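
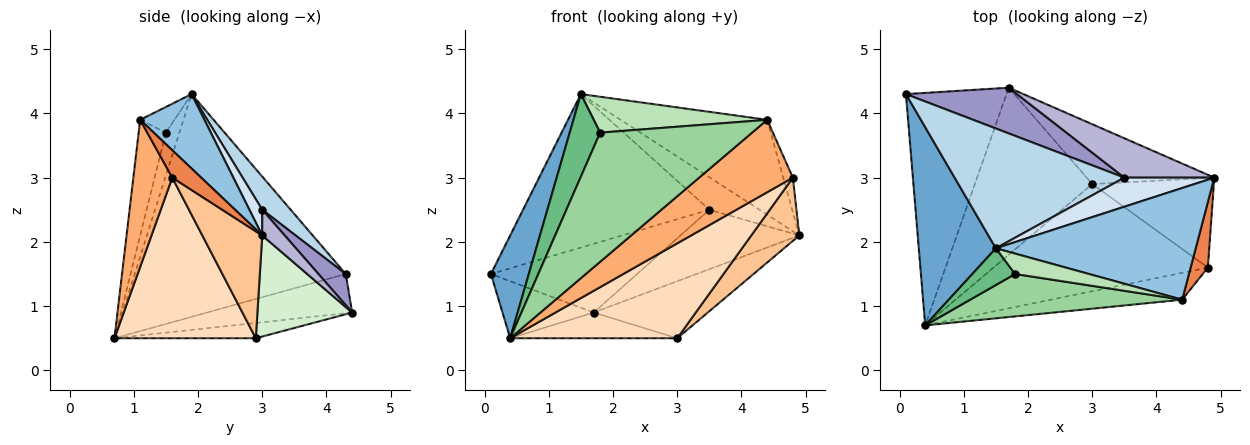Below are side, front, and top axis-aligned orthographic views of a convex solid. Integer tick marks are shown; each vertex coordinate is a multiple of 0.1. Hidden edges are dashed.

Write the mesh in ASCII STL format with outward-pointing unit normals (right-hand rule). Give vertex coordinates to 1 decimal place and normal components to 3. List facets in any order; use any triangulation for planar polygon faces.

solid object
 facet normal -0.932 -0.167 0.323
  outer loop
   vertex 1.5 1.9 4.3
   vertex 0.1 4.3 1.5
   vertex 0.4 0.7 0.5
  endloop
 endfacet
 facet normal 0.273 0.623 0.733
  outer loop
   vertex 4.4 1.1 3.9
   vertex 4.9 3.0 2.1
   vertex 1.5 1.9 4.3
  endloop
 endfacet
 facet normal 0.120 0.783 0.611
  outer loop
   vertex 3.5 3.0 2.5
   vertex 0.1 4.3 1.5
   vertex 1.5 1.9 4.3
  endloop
 endfacet
 facet normal 0.187 0.732 0.655
  outer loop
   vertex 3.5 3.0 2.5
   vertex 1.5 1.9 4.3
   vertex 4.9 3.0 2.1
  endloop
 endfacet
 facet normal 0.814 0.271 0.513
  outer loop
   vertex 4.8 1.6 3.0
   vertex 4.9 3.0 2.1
   vertex 4.4 1.1 3.9
  endloop
 endfacet
 facet normal 0.363 -0.874 -0.324
  outer loop
   vertex 4.8 1.6 3.0
   vertex 4.4 1.1 3.9
   vertex 0.4 0.7 0.5
  endloop
 endfacet
 facet normal 0.583 -0.468 -0.664
  outer loop
   vertex 4.8 1.6 3.0
   vertex 3.0 2.9 0.5
   vertex 4.9 3.0 2.1
  endloop
 endfacet
 facet normal 0.489 -0.578 -0.653
  outer loop
   vertex 4.8 1.6 3.0
   vertex 0.4 0.7 0.5
   vertex 3.0 2.9 0.5
  endloop
 endfacet
 facet normal -0.376 -0.847 0.376
  outer loop
   vertex 1.8 1.5 3.7
   vertex 1.5 1.9 4.3
   vertex 0.4 0.7 0.5
  endloop
 endfacet
 facet normal -0.168 -0.937 0.308
  outer loop
   vertex 1.8 1.5 3.7
   vertex 0.4 0.7 0.5
   vertex 4.4 1.1 3.9
  endloop
 endfacet
 facet normal -0.169 -0.857 0.487
  outer loop
   vertex 1.8 1.5 3.7
   vertex 4.4 1.1 3.9
   vertex 1.5 1.9 4.3
  endloop
 endfacet
 facet normal 0.497 0.599 -0.628
  outer loop
   vertex 1.7 4.4 0.9
   vertex 4.9 3.0 2.1
   vertex 3.0 2.9 0.5
  endloop
 endfacet
 facet normal 0.154 0.823 0.547
  outer loop
   vertex 1.7 4.4 0.9
   vertex 0.1 4.3 1.5
   vertex 3.5 3.0 2.5
  endloop
 endfacet
 facet normal 0.156 0.824 0.545
  outer loop
   vertex 1.7 4.4 0.9
   vertex 3.5 3.0 2.5
   vertex 4.9 3.0 2.1
  endloop
 endfacet
 facet normal -0.354 0.223 -0.908
  outer loop
   vertex 1.7 4.4 0.9
   vertex 0.4 0.7 0.5
   vertex 0.1 4.3 1.5
  endloop
 endfacet
 facet normal -0.128 0.151 -0.980
  outer loop
   vertex 1.7 4.4 0.9
   vertex 3.0 2.9 0.5
   vertex 0.4 0.7 0.5
  endloop
 endfacet
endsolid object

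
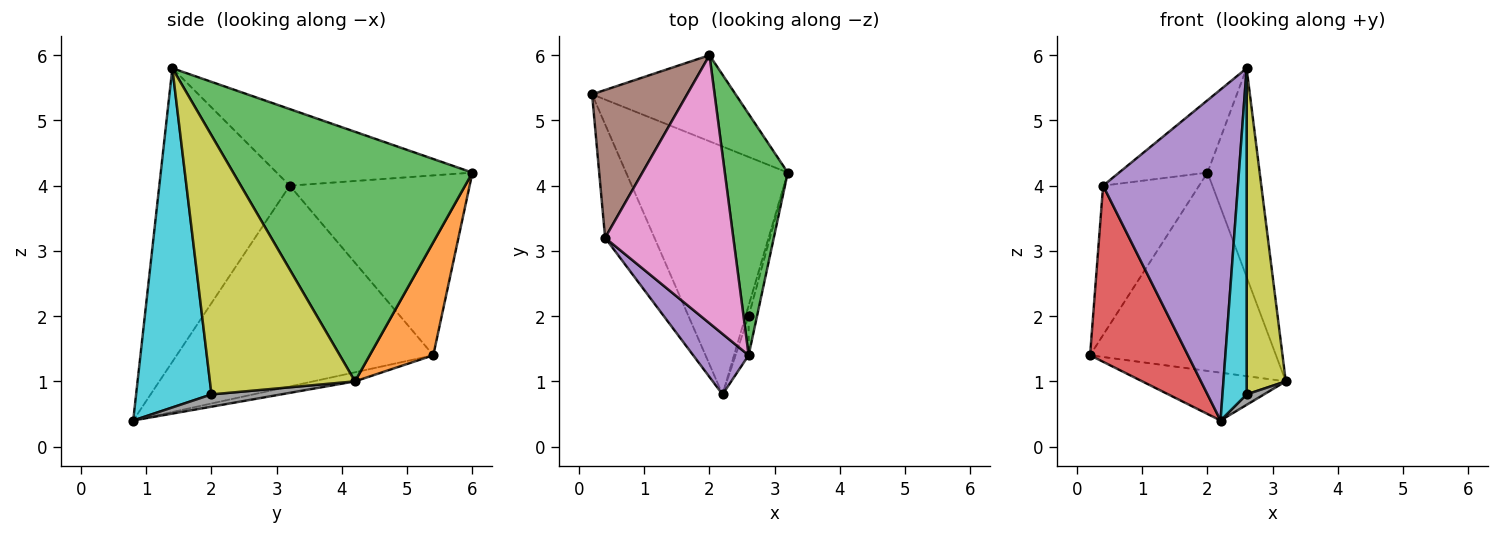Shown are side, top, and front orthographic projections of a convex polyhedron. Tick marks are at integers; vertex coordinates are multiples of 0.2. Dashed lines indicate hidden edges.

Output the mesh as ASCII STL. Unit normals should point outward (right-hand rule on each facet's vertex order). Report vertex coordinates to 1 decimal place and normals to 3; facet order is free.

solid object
 facet normal -0.055 0.189 -0.980
  outer loop
   vertex 2.2 0.8 0.4
   vertex 0.2 5.4 1.4
   vertex 3.2 4.2 1.0
  endloop
 endfacet
 facet normal 0.299 0.875 -0.380
  outer loop
   vertex 2.0 6.0 4.2
   vertex 3.2 4.2 1.0
   vertex 0.2 5.4 1.4
  endloop
 endfacet
 facet normal 0.949 0.207 0.239
  outer loop
   vertex 2.0 6.0 4.2
   vertex 2.6 1.4 5.8
   vertex 3.2 4.2 1.0
  endloop
 endfacet
 facet normal -0.911 -0.347 -0.224
  outer loop
   vertex 0.4 3.2 4.0
   vertex 0.2 5.4 1.4
   vertex 2.2 0.8 0.4
  endloop
 endfacet
 facet normal -0.689 -0.712 0.130
  outer loop
   vertex 0.4 3.2 4.0
   vertex 2.2 0.8 0.4
   vertex 2.6 1.4 5.8
  endloop
 endfacet
 facet normal -0.800 0.427 0.423
  outer loop
   vertex 0.4 3.2 4.0
   vertex 2.0 6.0 4.2
   vertex 0.2 5.4 1.4
  endloop
 endfacet
 facet normal -0.500 0.226 0.836
  outer loop
   vertex 0.4 3.2 4.0
   vertex 2.6 1.4 5.8
   vertex 2.0 6.0 4.2
  endloop
 endfacet
 facet normal 0.943 -0.236 -0.236
  outer loop
   vertex 2.6 2.0 0.8
   vertex 2.2 0.8 0.4
   vertex 3.2 4.2 1.0
  endloop
 endfacet
 facet normal 0.965 -0.260 -0.031
  outer loop
   vertex 2.6 2.0 0.8
   vertex 3.2 4.2 1.0
   vertex 2.6 1.4 5.8
  endloop
 endfacet
 facet normal 0.952 -0.305 -0.037
  outer loop
   vertex 2.6 2.0 0.8
   vertex 2.6 1.4 5.8
   vertex 2.2 0.8 0.4
  endloop
 endfacet
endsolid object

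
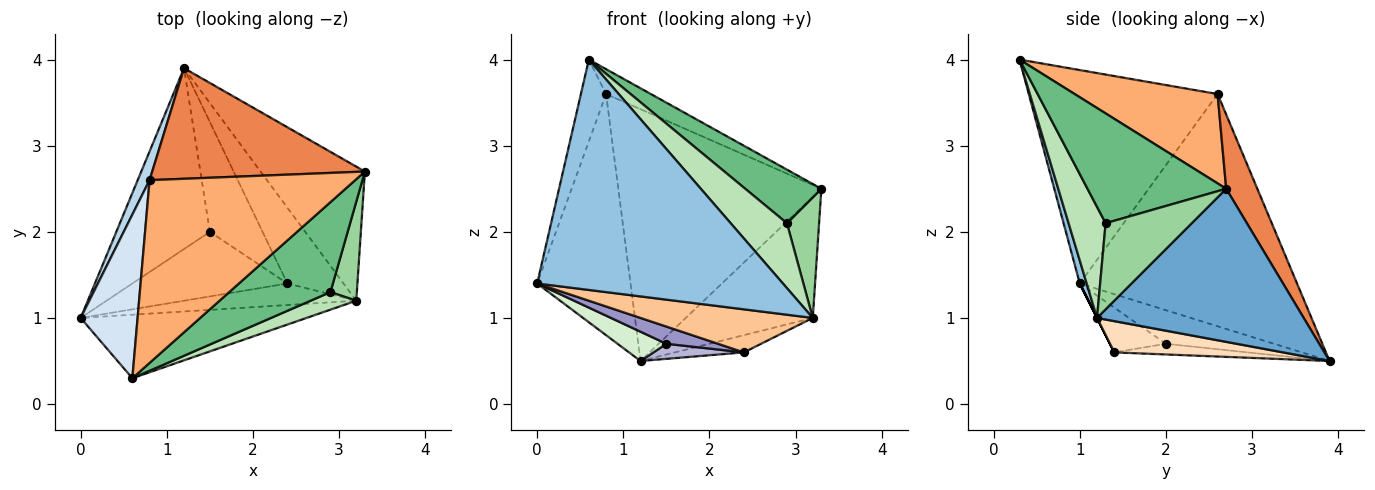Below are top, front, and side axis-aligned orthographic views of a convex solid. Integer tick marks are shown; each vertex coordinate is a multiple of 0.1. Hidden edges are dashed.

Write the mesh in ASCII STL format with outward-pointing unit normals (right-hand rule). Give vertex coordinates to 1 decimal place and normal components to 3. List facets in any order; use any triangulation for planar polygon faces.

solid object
 facet normal 0.737 0.453 -0.502
  outer loop
   vertex 3.2 1.2 1.0
   vertex 1.2 3.9 0.5
   vertex 3.3 2.7 2.5
  endloop
 endfacet
 facet normal 0.027 -0.964 -0.266
  outer loop
   vertex 3.2 1.2 1.0
   vertex 0.6 0.3 4.0
   vertex 0.0 1.0 1.4
  endloop
 endfacet
 facet normal -0.918 0.394 0.047
  outer loop
   vertex 0.8 2.6 3.6
   vertex 1.2 3.9 0.5
   vertex 0.0 1.0 1.4
  endloop
 endfacet
 facet normal -0.958 0.128 0.256
  outer loop
   vertex 0.8 2.6 3.6
   vertex 0.0 1.0 1.4
   vertex 0.6 0.3 4.0
  endloop
 endfacet
 facet normal 0.139 0.907 0.398
  outer loop
   vertex 0.8 2.6 3.6
   vertex 3.3 2.7 2.5
   vertex 1.2 3.9 0.5
  endloop
 endfacet
 facet normal 0.395 0.124 0.910
  outer loop
   vertex 0.8 2.6 3.6
   vertex 0.6 0.3 4.0
   vertex 3.3 2.7 2.5
  endloop
 endfacet
 facet normal 0.000 -0.894 -0.447
  outer loop
   vertex 2.4 1.4 0.6
   vertex 3.2 1.2 1.0
   vertex 0.0 1.0 1.4
  endloop
 endfacet
 facet normal 0.477 0.195 -0.857
  outer loop
   vertex 2.4 1.4 0.6
   vertex 1.2 3.9 0.5
   vertex 3.2 1.2 1.0
  endloop
 endfacet
 facet normal 0.682 -0.374 0.628
  outer loop
   vertex 2.9 1.3 2.1
   vertex 3.3 2.7 2.5
   vertex 0.6 0.3 4.0
  endloop
 endfacet
 facet normal 0.900 -0.336 0.276
  outer loop
   vertex 2.9 1.3 2.1
   vertex 3.2 1.2 1.0
   vertex 3.3 2.7 2.5
  endloop
 endfacet
 facet normal 0.536 -0.815 0.220
  outer loop
   vertex 2.9 1.3 2.1
   vertex 0.6 0.3 4.0
   vertex 3.2 1.2 1.0
  endloop
 endfacet
 facet normal -0.334 -0.151 -0.931
  outer loop
   vertex 1.5 2.0 0.7
   vertex 0.0 1.0 1.4
   vertex 1.2 3.9 0.5
  endloop
 endfacet
 facet normal -0.269 -0.248 -0.931
  outer loop
   vertex 1.5 2.0 0.7
   vertex 2.4 1.4 0.6
   vertex 0.0 1.0 1.4
  endloop
 endfacet
 facet normal -0.197 -0.133 -0.971
  outer loop
   vertex 1.5 2.0 0.7
   vertex 1.2 3.9 0.5
   vertex 2.4 1.4 0.6
  endloop
 endfacet
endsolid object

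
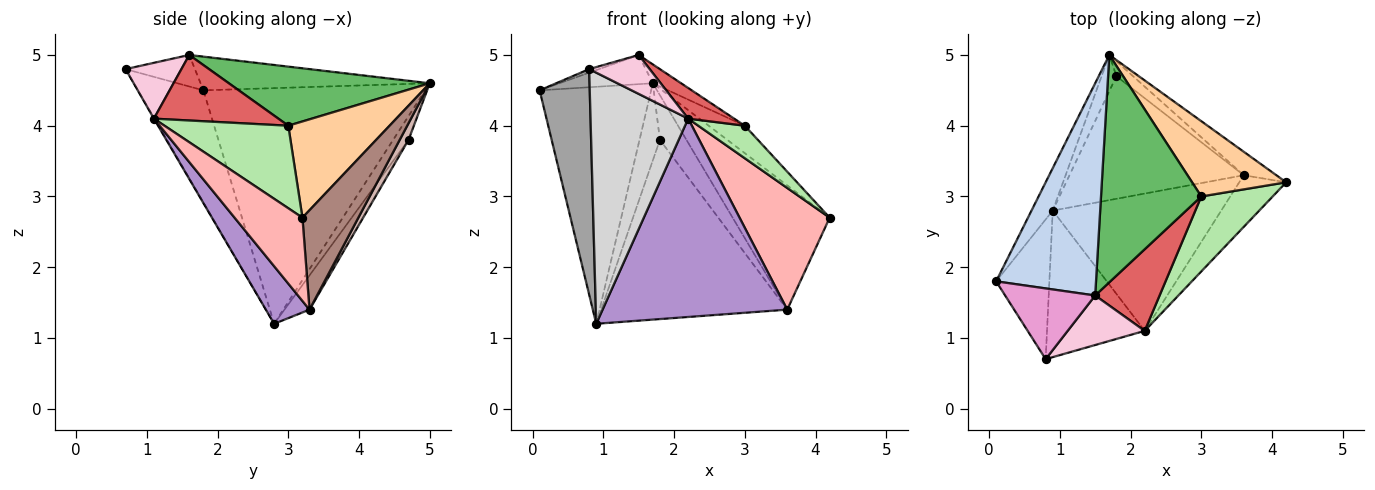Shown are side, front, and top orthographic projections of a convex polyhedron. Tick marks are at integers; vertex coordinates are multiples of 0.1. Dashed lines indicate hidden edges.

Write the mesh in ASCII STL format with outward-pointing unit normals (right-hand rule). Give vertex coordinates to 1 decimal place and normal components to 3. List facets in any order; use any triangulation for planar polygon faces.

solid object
 facet normal -0.891 0.448 -0.080
  outer loop
   vertex 0.9 2.8 1.2
   vertex 0.1 1.8 4.5
   vertex 1.7 5.0 4.6
  endloop
 endfacet
 facet normal -0.317 0.129 0.940
  outer loop
   vertex 1.5 1.6 5.0
   vertex 1.7 5.0 4.6
   vertex 0.1 1.8 4.5
  endloop
 endfacet
 facet normal -0.564 0.747 -0.351
  outer loop
   vertex 1.8 4.7 3.8
   vertex 0.9 2.8 1.2
   vertex 1.7 5.0 4.6
  endloop
 endfacet
 facet normal 0.693 0.247 0.678
  outer loop
   vertex 3.0 3.0 4.0
   vertex 4.2 3.2 2.7
   vertex 1.7 5.0 4.6
  endloop
 endfacet
 facet normal 0.506 0.071 0.859
  outer loop
   vertex 3.0 3.0 4.0
   vertex 1.7 5.0 4.6
   vertex 1.5 1.6 5.0
  endloop
 endfacet
 facet normal 0.727 -0.273 0.629
  outer loop
   vertex 2.2 1.1 4.1
   vertex 4.2 3.2 2.7
   vertex 3.0 3.0 4.0
  endloop
 endfacet
 facet normal 0.690 -0.255 0.678
  outer loop
   vertex 2.2 1.1 4.1
   vertex 3.0 3.0 4.0
   vertex 1.5 1.6 5.0
  endloop
 endfacet
 facet normal 0.570 -0.757 -0.321
  outer loop
   vertex 3.6 3.3 1.4
   vertex 4.2 3.2 2.7
   vertex 2.2 1.1 4.1
  endloop
 endfacet
 facet normal 0.191 -0.807 -0.559
  outer loop
   vertex 3.6 3.3 1.4
   vertex 2.2 1.1 4.1
   vertex 0.9 2.8 1.2
  endloop
 endfacet
 facet normal -0.110 0.820 -0.561
  outer loop
   vertex 3.6 3.3 1.4
   vertex 0.9 2.8 1.2
   vertex 1.8 4.7 3.8
  endloop
 endfacet
 facet normal 0.493 0.855 -0.162
  outer loop
   vertex 3.6 3.3 1.4
   vertex 1.7 5.0 4.6
   vertex 4.2 3.2 2.7
  endloop
 endfacet
 facet normal 0.302 0.905 -0.302
  outer loop
   vertex 3.6 3.3 1.4
   vertex 1.8 4.7 3.8
   vertex 1.7 5.0 4.6
  endloop
 endfacet
 facet normal -0.330 0.047 0.943
  outer loop
   vertex 0.8 0.7 4.8
   vertex 1.5 1.6 5.0
   vertex 0.1 1.8 4.5
  endloop
 endfacet
 facet normal 0.495 -0.537 0.683
  outer loop
   vertex 0.8 0.7 4.8
   vertex 2.2 1.1 4.1
   vertex 1.5 1.6 5.0
  endloop
 endfacet
 facet normal -0.743 -0.569 -0.353
  outer loop
   vertex 0.8 0.7 4.8
   vertex 0.1 1.8 4.5
   vertex 0.9 2.8 1.2
  endloop
 endfacet
 facet normal -0.005 -0.864 -0.504
  outer loop
   vertex 0.8 0.7 4.8
   vertex 0.9 2.8 1.2
   vertex 2.2 1.1 4.1
  endloop
 endfacet
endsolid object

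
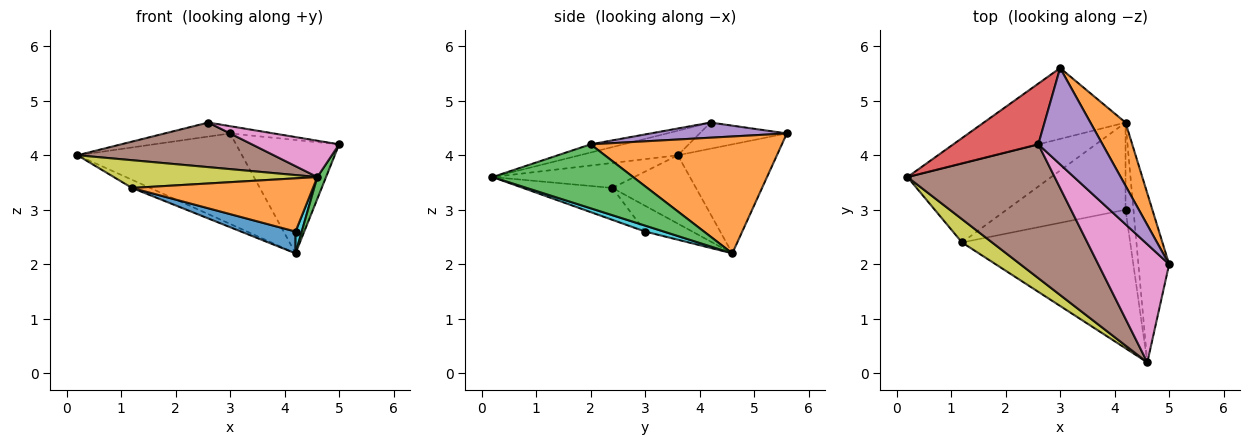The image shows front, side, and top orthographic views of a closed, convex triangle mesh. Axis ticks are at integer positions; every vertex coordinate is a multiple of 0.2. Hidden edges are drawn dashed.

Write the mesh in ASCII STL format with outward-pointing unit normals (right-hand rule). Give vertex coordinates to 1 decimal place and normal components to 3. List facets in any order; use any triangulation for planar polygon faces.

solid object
 facet normal -0.429 0.711 -0.557
  outer loop
   vertex 4.2 4.6 2.2
   vertex 0.2 3.6 4.0
   vertex 3.0 5.6 4.4
  endloop
 endfacet
 facet normal 0.851 0.459 0.256
  outer loop
   vertex 4.2 4.6 2.2
   vertex 3.0 5.6 4.4
   vertex 5.0 2.0 4.2
  endloop
 endfacet
 facet normal 0.900 -0.056 -0.433
  outer loop
   vertex 4.6 0.2 3.6
   vertex 4.2 4.6 2.2
   vertex 5.0 2.0 4.2
  endloop
 endfacet
 facet normal -0.287 0.215 0.933
  outer loop
   vertex 2.6 4.2 4.6
   vertex 3.0 5.6 4.4
   vertex 0.2 3.6 4.0
  endloop
 endfacet
 facet normal 0.229 0.073 0.971
  outer loop
   vertex 2.6 4.2 4.6
   vertex 5.0 2.0 4.2
   vertex 3.0 5.6 4.4
  endloop
 endfacet
 facet normal -0.156 -0.312 0.937
  outer loop
   vertex 2.6 4.2 4.6
   vertex 0.2 3.6 4.0
   vertex 4.6 0.2 3.6
  endloop
 endfacet
 facet normal -0.110 -0.292 0.950
  outer loop
   vertex 2.6 4.2 4.6
   vertex 4.6 0.2 3.6
   vertex 5.0 2.0 4.2
  endloop
 endfacet
 facet normal -0.428 0.093 -0.899
  outer loop
   vertex 1.2 2.4 3.4
   vertex 0.2 3.6 4.0
   vertex 4.2 4.6 2.2
  endloop
 endfacet
 facet normal -0.471 -0.676 0.567
  outer loop
   vertex 1.2 2.4 3.4
   vertex 4.6 0.2 3.6
   vertex 0.2 3.6 4.0
  endloop
 endfacet
 facet normal 0.588 -0.196 -0.784
  outer loop
   vertex 4.2 3.0 2.6
   vertex 4.2 4.6 2.2
   vertex 4.6 0.2 3.6
  endloop
 endfacet
 facet normal -0.206 -0.237 -0.949
  outer loop
   vertex 4.2 3.0 2.6
   vertex 1.2 2.4 3.4
   vertex 4.2 4.6 2.2
  endloop
 endfacet
 facet normal -0.174 -0.353 -0.919
  outer loop
   vertex 4.2 3.0 2.6
   vertex 4.6 0.2 3.6
   vertex 1.2 2.4 3.4
  endloop
 endfacet
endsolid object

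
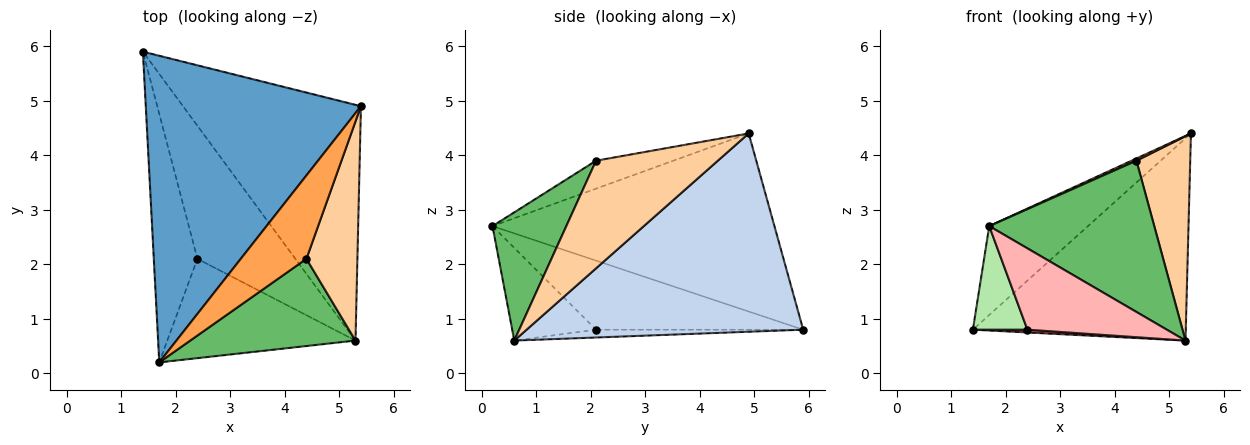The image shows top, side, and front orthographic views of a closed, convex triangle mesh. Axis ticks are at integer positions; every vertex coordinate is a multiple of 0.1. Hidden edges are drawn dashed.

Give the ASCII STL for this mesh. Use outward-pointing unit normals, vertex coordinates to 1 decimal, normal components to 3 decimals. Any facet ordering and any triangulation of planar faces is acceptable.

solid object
 facet normal -0.622 0.218 0.752
  outer loop
   vertex 1.7 0.2 2.7
   vertex 5.4 4.9 4.4
   vertex 1.4 5.9 0.8
  endloop
 endfacet
 facet normal 0.646 0.497 -0.579
  outer loop
   vertex 5.3 0.6 0.6
   vertex 1.4 5.9 0.8
   vertex 5.4 4.9 4.4
  endloop
 endfacet
 facet normal -0.392 -0.024 0.920
  outer loop
   vertex 4.4 2.1 3.9
   vertex 5.4 4.9 4.4
   vertex 1.7 0.2 2.7
  endloop
 endfacet
 facet normal 0.839 -0.371 0.397
  outer loop
   vertex 4.4 2.1 3.9
   vertex 5.3 0.6 0.6
   vertex 5.4 4.9 4.4
  endloop
 endfacet
 facet normal 0.361 -0.808 0.466
  outer loop
   vertex 4.4 2.1 3.9
   vertex 1.7 0.2 2.7
   vertex 5.3 0.6 0.6
  endloop
 endfacet
 facet normal -0.825 -0.217 -0.521
  outer loop
   vertex 2.4 2.1 0.8
   vertex 1.7 0.2 2.7
   vertex 1.4 5.9 0.8
  endloop
 endfacet
 facet normal -0.080 -0.021 -0.997
  outer loop
   vertex 2.4 2.1 0.8
   vertex 1.4 5.9 0.8
   vertex 5.3 0.6 0.6
  endloop
 endfacet
 facet normal -0.356 -0.592 -0.723
  outer loop
   vertex 2.4 2.1 0.8
   vertex 5.3 0.6 0.6
   vertex 1.7 0.2 2.7
  endloop
 endfacet
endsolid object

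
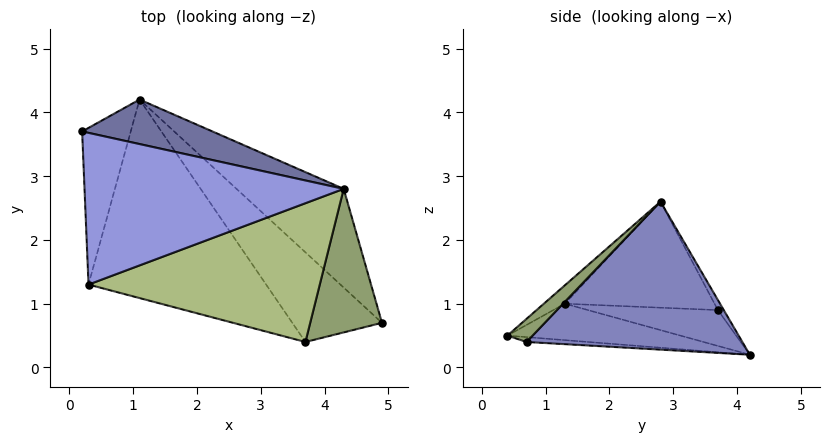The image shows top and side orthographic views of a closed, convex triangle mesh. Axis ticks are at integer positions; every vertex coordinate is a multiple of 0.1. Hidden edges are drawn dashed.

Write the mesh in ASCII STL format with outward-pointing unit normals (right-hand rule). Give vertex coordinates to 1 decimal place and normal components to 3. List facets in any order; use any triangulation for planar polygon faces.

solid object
 facet normal -0.042 0.838 0.545
  outer loop
   vertex 1.1 4.2 0.2
   vertex 0.2 3.7 0.9
   vertex 4.3 2.8 2.6
  endloop
 endfacet
 facet normal 0.618 0.646 -0.448
  outer loop
   vertex 1.1 4.2 0.2
   vertex 4.3 2.8 2.6
   vertex 4.9 0.7 0.4
  endloop
 endfacet
 facet normal -0.379 0.023 0.925
  outer loop
   vertex 0.3 1.3 1.0
   vertex 4.3 2.8 2.6
   vertex 0.2 3.7 0.9
  endloop
 endfacet
 facet normal -0.593 -0.058 -0.803
  outer loop
   vertex 0.3 1.3 1.0
   vertex 0.2 3.7 0.9
   vertex 1.1 4.2 0.2
  endloop
 endfacet
 facet normal 0.227 -0.673 0.704
  outer loop
   vertex 3.7 0.4 0.5
   vertex 4.9 0.7 0.4
   vertex 4.3 2.8 2.6
  endloop
 endfacet
 facet normal -0.060 -0.649 0.759
  outer loop
   vertex 3.7 0.4 0.5
   vertex 4.3 2.8 2.6
   vertex 0.3 1.3 1.0
  endloop
 endfacet
 facet normal -0.054 -0.115 -0.992
  outer loop
   vertex 3.7 0.4 0.5
   vertex 1.1 4.2 0.2
   vertex 4.9 0.7 0.4
  endloop
 endfacet
 facet normal -0.196 -0.210 -0.958
  outer loop
   vertex 3.7 0.4 0.5
   vertex 0.3 1.3 1.0
   vertex 1.1 4.2 0.2
  endloop
 endfacet
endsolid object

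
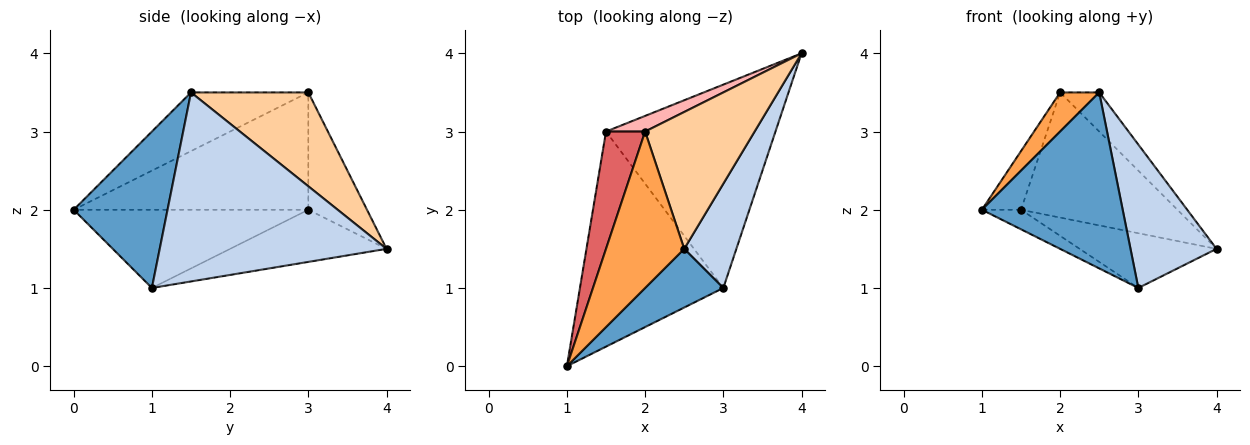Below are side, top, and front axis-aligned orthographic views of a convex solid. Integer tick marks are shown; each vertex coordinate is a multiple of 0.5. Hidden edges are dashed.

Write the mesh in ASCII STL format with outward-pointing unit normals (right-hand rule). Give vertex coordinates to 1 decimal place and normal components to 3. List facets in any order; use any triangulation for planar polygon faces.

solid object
 facet normal 0.535 -0.802 0.267
  outer loop
   vertex 2.5 1.5 3.5
   vertex 1.0 0.0 2.0
   vertex 3.0 1.0 1.0
  endloop
 endfacet
 facet normal 0.905 -0.343 0.250
  outer loop
   vertex 2.5 1.5 3.5
   vertex 3.0 1.0 1.0
   vertex 4.0 4.0 1.5
  endloop
 endfacet
 facet normal -0.588 -0.196 0.784
  outer loop
   vertex 2.0 3.0 3.5
   vertex 1.0 0.0 2.0
   vertex 2.5 1.5 3.5
  endloop
 endfacet
 facet normal 0.636 0.212 0.742
  outer loop
   vertex 2.0 3.0 3.5
   vertex 2.5 1.5 3.5
   vertex 4.0 4.0 1.5
  endloop
 endfacet
 facet normal -0.477 0.080 -0.875
  outer loop
   vertex 1.5 3.0 2.0
   vertex 3.0 1.0 1.0
   vertex 1.0 0.0 2.0
  endloop
 endfacet
 facet normal -0.285 0.249 -0.926
  outer loop
   vertex 1.5 3.0 2.0
   vertex 4.0 4.0 1.5
   vertex 3.0 1.0 1.0
  endloop
 endfacet
 facet normal -0.937 0.156 0.312
  outer loop
   vertex 1.5 3.0 2.0
   vertex 1.0 0.0 2.0
   vertex 2.0 3.0 3.5
  endloop
 endfacet
 facet normal -0.349 0.930 0.116
  outer loop
   vertex 1.5 3.0 2.0
   vertex 2.0 3.0 3.5
   vertex 4.0 4.0 1.5
  endloop
 endfacet
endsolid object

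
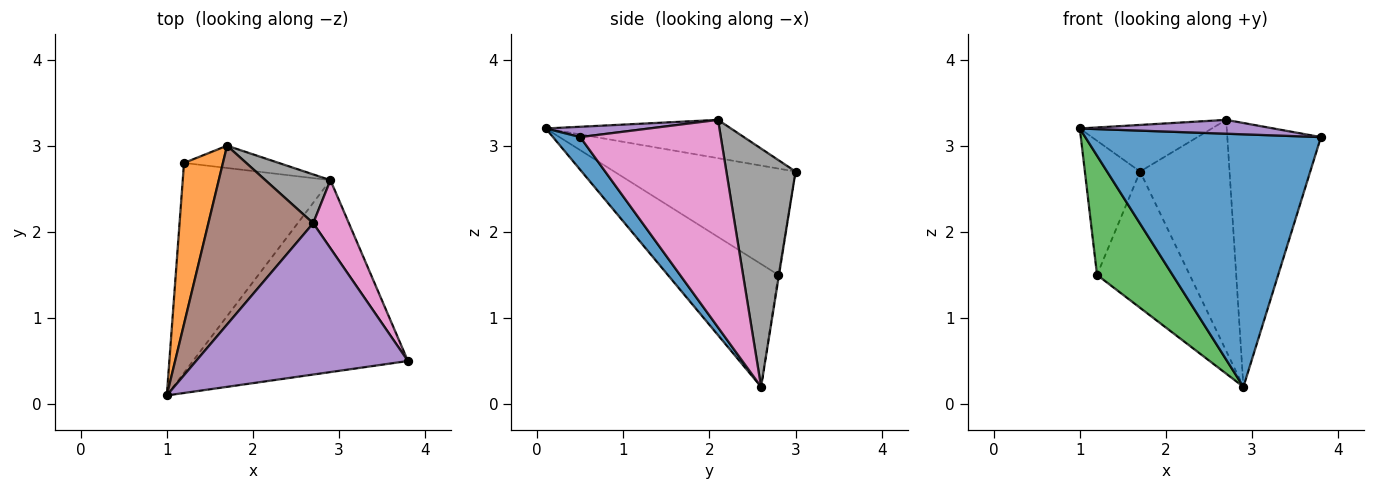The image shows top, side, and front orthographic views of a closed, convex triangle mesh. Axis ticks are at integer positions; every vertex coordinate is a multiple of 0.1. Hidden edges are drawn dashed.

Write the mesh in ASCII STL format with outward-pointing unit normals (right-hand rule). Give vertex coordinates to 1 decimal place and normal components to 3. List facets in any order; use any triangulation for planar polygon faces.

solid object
 facet normal 0.092 -0.793 -0.603
  outer loop
   vertex 2.9 2.6 0.2
   vertex 3.8 0.5 3.1
   vertex 1.0 0.1 3.2
  endloop
 endfacet
 facet normal -0.903 0.275 0.330
  outer loop
   vertex 1.2 2.8 1.5
   vertex 1.0 0.1 3.2
   vertex 1.7 3.0 2.7
  endloop
 endfacet
 facet normal -0.586 -0.400 -0.705
  outer loop
   vertex 1.2 2.8 1.5
   vertex 2.9 2.6 0.2
   vertex 1.0 0.1 3.2
  endloop
 endfacet
 facet normal -0.007 0.987 -0.161
  outer loop
   vertex 1.2 2.8 1.5
   vertex 1.7 3.0 2.7
   vertex 2.9 2.6 0.2
  endloop
 endfacet
 facet normal 0.049 -0.091 0.995
  outer loop
   vertex 2.7 2.1 3.3
   vertex 1.0 0.1 3.2
   vertex 3.8 0.5 3.1
  endloop
 endfacet
 facet normal -0.333 0.238 0.912
  outer loop
   vertex 2.7 2.1 3.3
   vertex 1.7 3.0 2.7
   vertex 1.0 0.1 3.2
  endloop
 endfacet
 facet normal 0.824 0.549 0.142
  outer loop
   vertex 2.7 2.1 3.3
   vertex 3.8 0.5 3.1
   vertex 2.9 2.6 0.2
  endloop
 endfacet
 facet normal 0.603 0.780 0.165
  outer loop
   vertex 2.7 2.1 3.3
   vertex 2.9 2.6 0.2
   vertex 1.7 3.0 2.7
  endloop
 endfacet
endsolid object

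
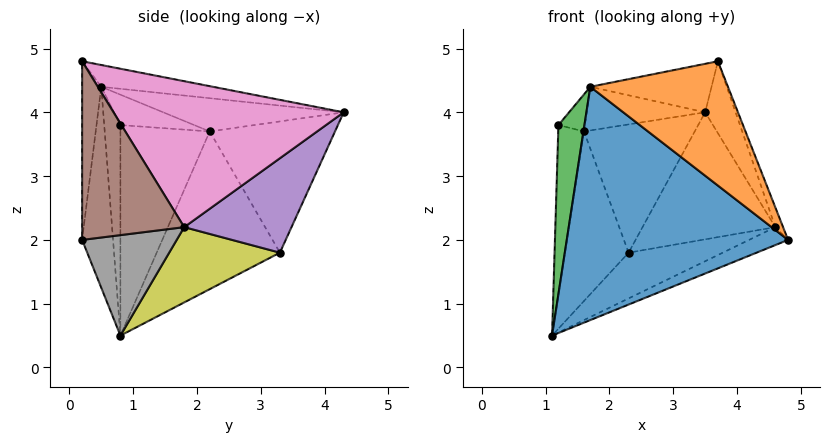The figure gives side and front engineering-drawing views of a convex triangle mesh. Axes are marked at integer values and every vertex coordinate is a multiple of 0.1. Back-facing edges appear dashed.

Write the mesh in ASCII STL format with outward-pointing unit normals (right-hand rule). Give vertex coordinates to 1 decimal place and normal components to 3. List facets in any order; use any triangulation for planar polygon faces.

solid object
 facet normal -0.138 -0.989 -0.055
  outer loop
   vertex 1.7 0.5 4.4
   vertex 1.1 0.8 0.5
   vertex 4.8 0.2 2.0
  endloop
 endfacet
 facet normal -0.138 -0.989 -0.054
  outer loop
   vertex 1.7 0.5 4.4
   vertex 4.8 0.2 2.0
   vertex 3.7 0.2 4.8
  endloop
 endfacet
 facet normal -0.528 -0.849 0.016
  outer loop
   vertex 1.7 0.5 4.4
   vertex 1.2 0.8 3.8
   vertex 1.1 0.8 0.5
  endloop
 endfacet
 facet normal -0.167 0.181 0.969
  outer loop
   vertex 1.7 0.5 4.4
   vertex 3.7 0.2 4.8
   vertex 3.5 4.3 4.0
  endloop
 endfacet
 facet normal 0.516 0.638 -0.571
  outer loop
   vertex 4.6 1.8 2.2
   vertex 2.3 3.3 1.8
   vertex 3.5 4.3 4.0
  endloop
 endfacet
 facet normal 0.928 0.070 0.365
  outer loop
   vertex 4.6 1.8 2.2
   vertex 3.7 0.2 4.8
   vertex 4.8 0.2 2.0
  endloop
 endfacet
 facet normal 0.913 0.121 0.390
  outer loop
   vertex 4.6 1.8 2.2
   vertex 3.5 4.3 4.0
   vertex 3.7 0.2 4.8
  endloop
 endfacet
 facet normal 0.393 0.162 -0.905
  outer loop
   vertex 4.6 1.8 2.2
   vertex 4.8 0.2 2.0
   vertex 1.1 0.8 0.5
  endloop
 endfacet
 facet normal 0.348 0.296 -0.890
  outer loop
   vertex 4.6 1.8 2.2
   vertex 1.1 0.8 0.5
   vertex 2.3 3.3 1.8
  endloop
 endfacet
 facet normal -0.474 0.311 0.824
  outer loop
   vertex 1.6 2.2 3.7
   vertex 1.7 0.5 4.4
   vertex 3.5 4.3 4.0
  endloop
 endfacet
 facet normal -0.682 0.244 0.690
  outer loop
   vertex 1.6 2.2 3.7
   vertex 1.2 0.8 3.8
   vertex 1.7 0.5 4.4
  endloop
 endfacet
 facet normal -0.745 0.659 0.107
  outer loop
   vertex 1.6 2.2 3.7
   vertex 3.5 4.3 4.0
   vertex 2.3 3.3 1.8
  endloop
 endfacet
 facet normal -0.961 0.277 0.029
  outer loop
   vertex 1.6 2.2 3.7
   vertex 1.1 0.8 0.5
   vertex 1.2 0.8 3.8
  endloop
 endfacet
 facet normal -0.887 0.458 -0.062
  outer loop
   vertex 1.6 2.2 3.7
   vertex 2.3 3.3 1.8
   vertex 1.1 0.8 0.5
  endloop
 endfacet
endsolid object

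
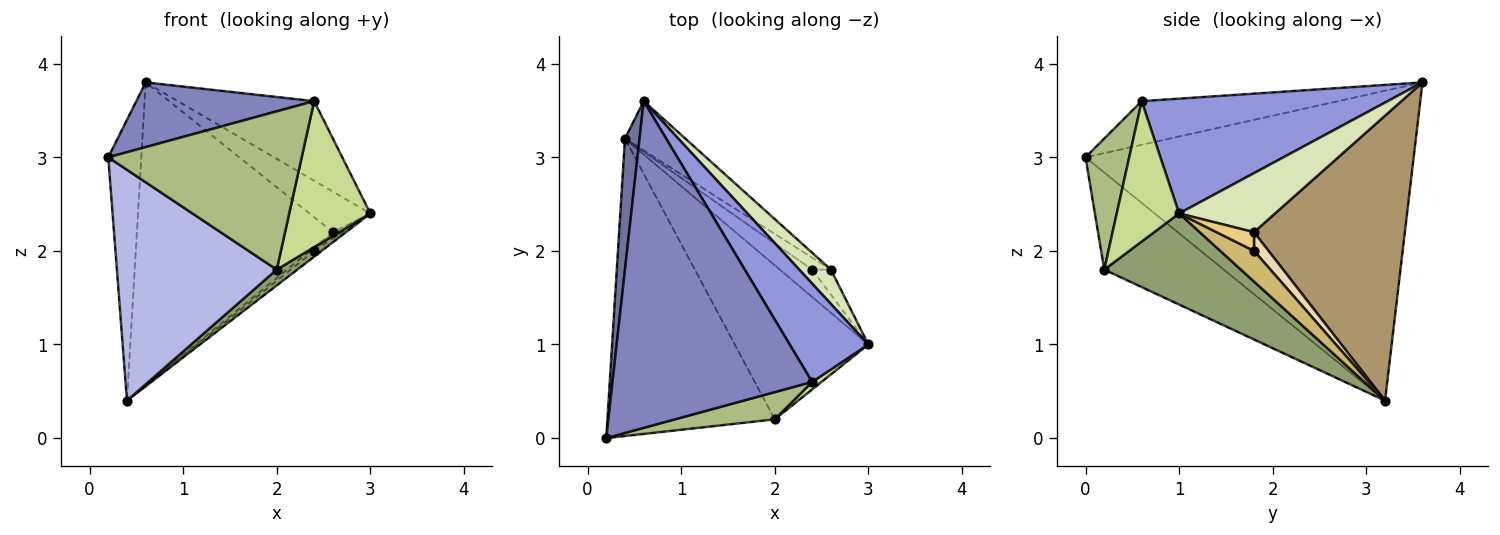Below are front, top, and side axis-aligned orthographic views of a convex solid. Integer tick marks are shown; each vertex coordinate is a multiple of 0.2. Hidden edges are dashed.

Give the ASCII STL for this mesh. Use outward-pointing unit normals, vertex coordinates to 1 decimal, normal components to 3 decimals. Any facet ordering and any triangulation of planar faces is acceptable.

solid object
 facet normal -0.994 0.100 0.047
  outer loop
   vertex 0.4 3.2 0.4
   vertex 0.2 0.0 3.0
   vertex 0.6 3.6 3.8
  endloop
 endfacet
 facet normal -0.210 -0.190 0.959
  outer loop
   vertex 2.4 0.6 3.6
   vertex 0.6 3.6 3.8
   vertex 0.2 0.0 3.0
  endloop
 endfacet
 facet normal 0.750 0.416 0.514
  outer loop
   vertex 2.4 0.6 3.6
   vertex 3.0 1.0 2.4
   vertex 0.6 3.6 3.8
  endloop
 endfacet
 facet normal -0.417 -0.557 -0.718
  outer loop
   vertex 2.0 0.2 1.8
   vertex 0.2 0.0 3.0
   vertex 0.4 3.2 0.4
  endloop
 endfacet
 facet normal 0.562 -0.085 -0.823
  outer loop
   vertex 2.0 0.2 1.8
   vertex 0.4 3.2 0.4
   vertex 3.0 1.0 2.4
  endloop
 endfacet
 facet normal 0.217 -0.962 0.166
  outer loop
   vertex 2.0 0.2 1.8
   vertex 2.4 0.6 3.6
   vertex 0.2 0.0 3.0
  endloop
 endfacet
 facet normal 0.609 -0.792 0.041
  outer loop
   vertex 2.0 0.2 1.8
   vertex 3.0 1.0 2.4
   vertex 2.4 0.6 3.6
  endloop
 endfacet
 facet normal 0.769 0.488 0.413
  outer loop
   vertex 2.6 1.8 2.2
   vertex 0.6 3.6 3.8
   vertex 3.0 1.0 2.4
  endloop
 endfacet
 facet normal 0.605 0.786 -0.128
  outer loop
   vertex 2.6 1.8 2.2
   vertex 0.4 3.2 0.4
   vertex 0.6 3.6 3.8
  endloop
 endfacet
 facet normal 0.680 0.151 -0.718
  outer loop
   vertex 2.4 1.8 2.0
   vertex 3.0 1.0 2.4
   vertex 0.4 3.2 0.4
  endloop
 endfacet
 facet normal 0.696 0.174 -0.696
  outer loop
   vertex 2.4 1.8 2.0
   vertex 2.6 1.8 2.2
   vertex 3.0 1.0 2.4
  endloop
 endfacet
 facet normal 0.693 0.198 -0.693
  outer loop
   vertex 2.4 1.8 2.0
   vertex 0.4 3.2 0.4
   vertex 2.6 1.8 2.2
  endloop
 endfacet
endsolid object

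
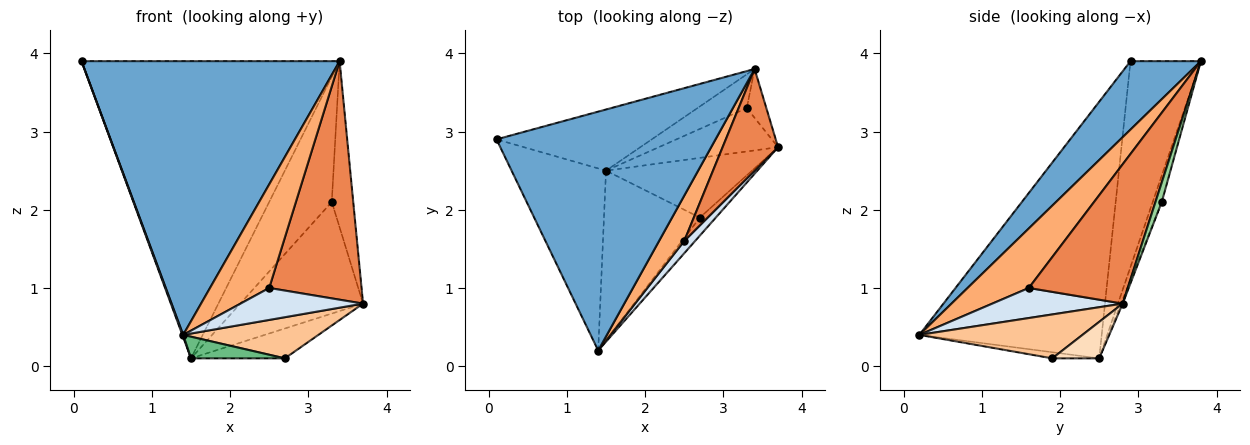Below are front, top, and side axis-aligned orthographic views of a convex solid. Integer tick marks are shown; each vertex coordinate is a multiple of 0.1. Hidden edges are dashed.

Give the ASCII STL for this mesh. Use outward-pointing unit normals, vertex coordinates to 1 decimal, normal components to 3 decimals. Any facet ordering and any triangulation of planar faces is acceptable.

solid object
 facet normal 0.201 -0.738 0.644
  outer loop
   vertex 3.4 3.8 3.9
   vertex 0.1 2.9 3.9
   vertex 1.4 0.2 0.4
  endloop
 endfacet
 facet normal -0.938 -0.004 -0.345
  outer loop
   vertex 1.5 2.5 0.1
   vertex 1.4 0.2 0.4
   vertex 0.1 2.9 3.9
  endloop
 endfacet
 facet normal -0.258 0.946 -0.195
  outer loop
   vertex 1.5 2.5 0.1
   vertex 0.1 2.9 3.9
   vertex 3.4 3.8 3.9
  endloop
 endfacet
 facet normal 0.705 -0.662 0.254
  outer loop
   vertex 2.5 1.6 1.0
   vertex 1.4 0.2 0.4
   vertex 3.7 2.8 0.8
  endloop
 endfacet
 facet normal 0.702 -0.655 0.279
  outer loop
   vertex 2.5 1.6 1.0
   vertex 3.7 2.8 0.8
   vertex 3.4 3.8 3.9
  endloop
 endfacet
 facet normal 0.688 -0.665 0.291
  outer loop
   vertex 2.5 1.6 1.0
   vertex 3.4 3.8 3.9
   vertex 1.4 0.2 0.4
  endloop
 endfacet
 facet normal 0.742 -0.615 -0.269
  outer loop
   vertex 2.7 1.9 0.1
   vertex 3.7 2.8 0.8
   vertex 1.4 0.2 0.4
  endloop
 endfacet
 facet normal 0.218 0.436 -0.873
  outer loop
   vertex 2.7 1.9 0.1
   vertex 1.5 2.5 0.1
   vertex 3.7 2.8 0.8
  endloop
 endfacet
 facet normal -0.063 -0.126 -0.990
  outer loop
   vertex 2.7 1.9 0.1
   vertex 1.4 0.2 0.4
   vertex 1.5 2.5 0.1
  endloop
 endfacet
 facet normal 0.272 0.923 -0.272
  outer loop
   vertex 3.3 3.3 2.1
   vertex 3.4 3.8 3.9
   vertex 3.7 2.8 0.8
  endloop
 endfacet
 facet normal -0.012 0.932 -0.362
  outer loop
   vertex 3.3 3.3 2.1
   vertex 3.7 2.8 0.8
   vertex 1.5 2.5 0.1
  endloop
 endfacet
 facet normal -0.138 0.956 -0.258
  outer loop
   vertex 3.3 3.3 2.1
   vertex 1.5 2.5 0.1
   vertex 3.4 3.8 3.9
  endloop
 endfacet
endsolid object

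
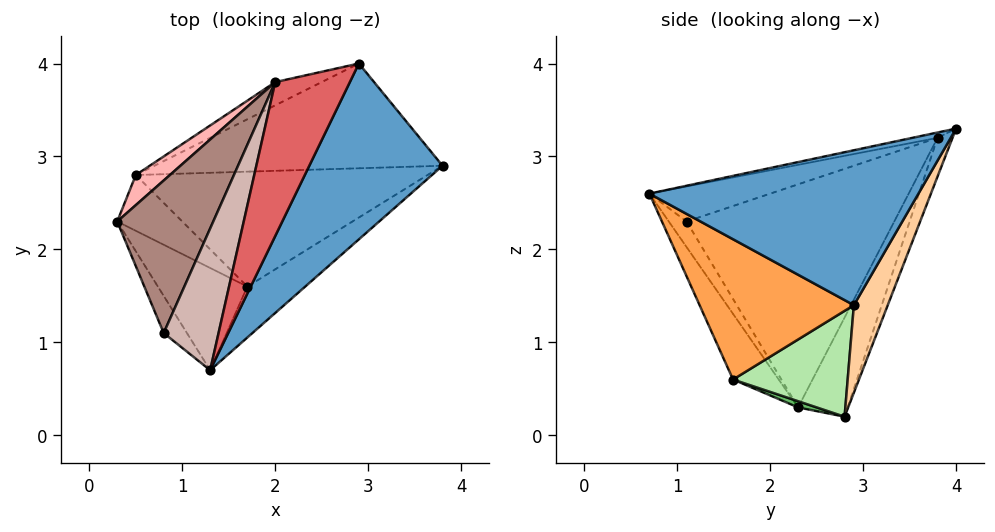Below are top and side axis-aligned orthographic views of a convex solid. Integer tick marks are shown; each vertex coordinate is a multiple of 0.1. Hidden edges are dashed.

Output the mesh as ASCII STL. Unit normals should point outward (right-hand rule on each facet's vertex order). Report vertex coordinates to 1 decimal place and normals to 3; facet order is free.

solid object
 facet normal 0.677 -0.451 0.582
  outer loop
   vertex 2.9 4.0 3.3
   vertex 1.3 0.7 2.6
   vertex 3.8 2.9 1.4
  endloop
 endfacet
 facet normal -0.324 -0.837 -0.441
  outer loop
   vertex 1.7 1.6 0.6
   vertex 1.3 0.7 2.6
   vertex 0.3 2.3 0.3
  endloop
 endfacet
 facet normal 0.575 -0.783 -0.237
  outer loop
   vertex 1.7 1.6 0.6
   vertex 3.8 2.9 1.4
   vertex 1.3 0.7 2.6
  endloop
 endfacet
 facet normal 0.136 0.884 -0.447
  outer loop
   vertex 0.5 2.8 0.2
   vertex 2.9 4.0 3.3
   vertex 3.8 2.9 1.4
  endloop
 endfacet
 facet normal 0.092 -0.231 -0.969
  outer loop
   vertex 0.5 2.8 0.2
   vertex 1.7 1.6 0.6
   vertex 0.3 2.3 0.3
  endloop
 endfacet
 facet normal 0.341 0.028 -0.940
  outer loop
   vertex 0.5 2.8 0.2
   vertex 3.8 2.9 1.4
   vertex 1.7 1.6 0.6
  endloop
 endfacet
 facet normal -0.070 -0.174 0.982
  outer loop
   vertex 2.0 3.8 3.2
   vertex 1.3 0.7 2.6
   vertex 2.9 4.0 3.3
  endloop
 endfacet
 facet normal -0.865 0.405 0.297
  outer loop
   vertex 2.0 3.8 3.2
   vertex 0.5 2.8 0.2
   vertex 0.3 2.3 0.3
  endloop
 endfacet
 facet normal -0.187 0.956 -0.225
  outer loop
   vertex 2.0 3.8 3.2
   vertex 2.9 4.0 3.3
   vertex 0.5 2.8 0.2
  endloop
 endfacet
 facet normal -0.424 -0.819 -0.386
  outer loop
   vertex 0.8 1.1 2.3
   vertex 0.3 2.3 0.3
   vertex 1.3 0.7 2.6
  endloop
 endfacet
 facet normal -0.885 0.266 0.381
  outer loop
   vertex 0.8 1.1 2.3
   vertex 2.0 3.8 3.2
   vertex 0.3 2.3 0.3
  endloop
 endfacet
 facet normal -0.538 -0.041 0.842
  outer loop
   vertex 0.8 1.1 2.3
   vertex 1.3 0.7 2.6
   vertex 2.0 3.8 3.2
  endloop
 endfacet
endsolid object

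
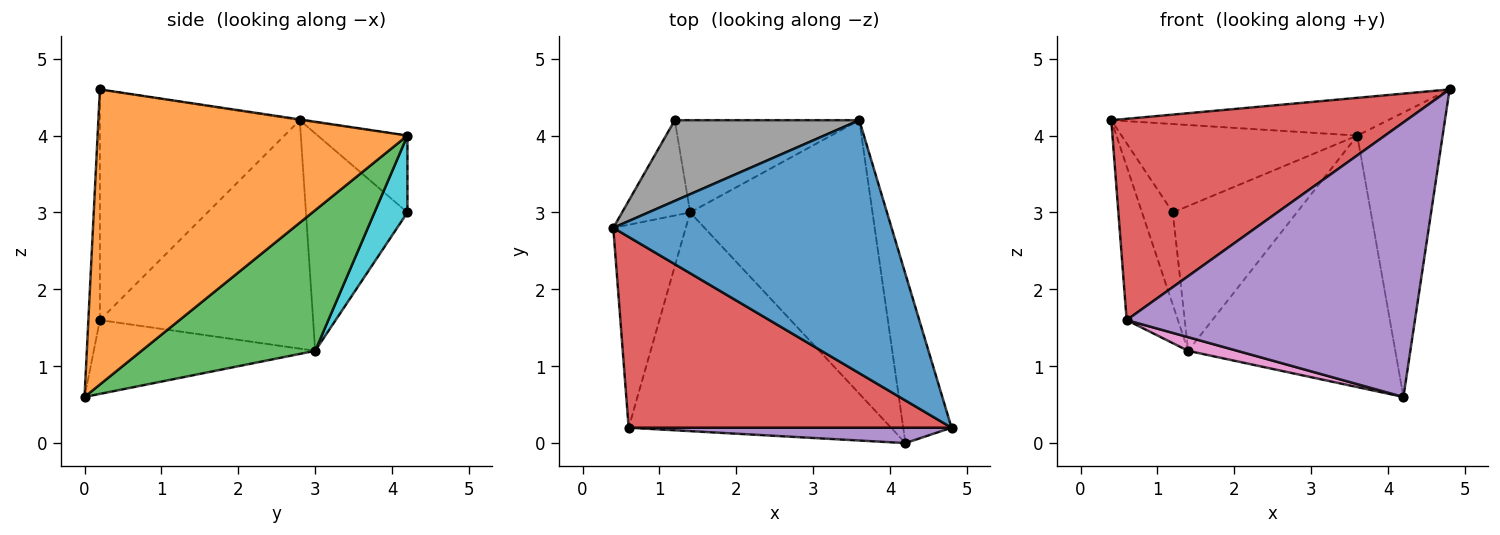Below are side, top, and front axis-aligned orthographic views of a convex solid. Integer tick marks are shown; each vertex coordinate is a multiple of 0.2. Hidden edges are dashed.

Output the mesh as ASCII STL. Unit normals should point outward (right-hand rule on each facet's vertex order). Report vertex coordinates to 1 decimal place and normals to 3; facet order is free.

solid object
 facet normal -0.003 0.148 0.989
  outer loop
   vertex 3.6 4.2 4.0
   vertex 0.4 2.8 4.2
   vertex 4.8 0.2 4.6
  endloop
 endfacet
 facet normal 0.952 0.262 -0.156
  outer loop
   vertex 4.2 0.0 0.6
   vertex 3.6 4.2 4.0
   vertex 4.8 0.2 4.6
  endloop
 endfacet
 facet normal 0.494 0.589 -0.640
  outer loop
   vertex 1.4 3.0 1.2
   vertex 3.6 4.2 4.0
   vertex 4.2 0.0 0.6
  endloop
 endfacet
 facet normal -0.441 -0.651 0.617
  outer loop
   vertex 0.6 0.2 1.6
   vertex 4.8 0.2 4.6
   vertex 0.4 2.8 4.2
  endloop
 endfacet
 facet normal -0.040 -0.998 0.056
  outer loop
   vertex 0.6 0.2 1.6
   vertex 4.2 0.0 0.6
   vertex 4.8 0.2 4.6
  endloop
 endfacet
 facet normal -0.929 0.223 -0.295
  outer loop
   vertex 0.6 0.2 1.6
   vertex 0.4 2.8 4.2
   vertex 1.4 3.0 1.2
  endloop
 endfacet
 facet normal -0.270 -0.060 -0.961
  outer loop
   vertex 0.6 0.2 1.6
   vertex 1.4 3.0 1.2
   vertex 4.2 0.0 0.6
  endloop
 endfacet
 facet normal -0.270 0.711 0.649
  outer loop
   vertex 1.2 4.2 3.0
   vertex 0.4 2.8 4.2
   vertex 3.6 4.2 4.0
  endloop
 endfacet
 facet normal -0.917 0.278 -0.287
  outer loop
   vertex 1.2 4.2 3.0
   vertex 1.4 3.0 1.2
   vertex 0.4 2.8 4.2
  endloop
 endfacet
 facet normal 0.218 0.823 -0.524
  outer loop
   vertex 1.2 4.2 3.0
   vertex 3.6 4.2 4.0
   vertex 1.4 3.0 1.2
  endloop
 endfacet
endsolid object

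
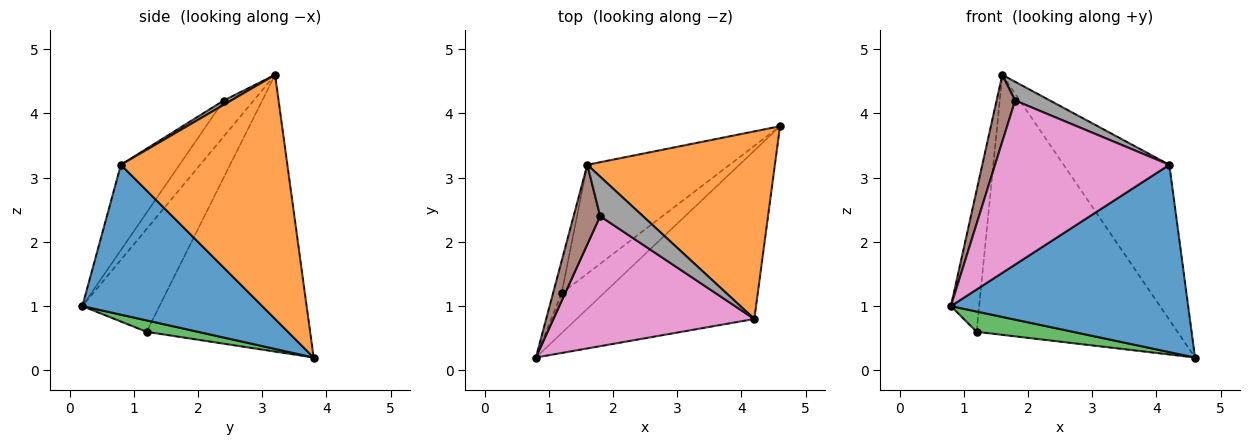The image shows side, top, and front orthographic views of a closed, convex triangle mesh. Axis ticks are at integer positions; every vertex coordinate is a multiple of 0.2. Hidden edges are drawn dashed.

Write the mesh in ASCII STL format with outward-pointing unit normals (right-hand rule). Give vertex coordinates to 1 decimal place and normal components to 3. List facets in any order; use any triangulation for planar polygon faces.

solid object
 facet normal 0.491 -0.648 -0.582
  outer loop
   vertex 4.2 0.8 3.2
   vertex 0.8 0.2 1.0
   vertex 4.6 3.8 0.2
  endloop
 endfacet
 facet normal 0.708 0.450 0.544
  outer loop
   vertex 4.2 0.8 3.2
   vertex 4.6 3.8 0.2
   vertex 1.6 3.2 4.6
  endloop
 endfacet
 facet normal 0.235 -0.441 -0.866
  outer loop
   vertex 1.2 1.2 0.6
   vertex 4.6 3.8 0.2
   vertex 0.8 0.2 1.0
  endloop
 endfacet
 facet normal -0.936 0.343 -0.078
  outer loop
   vertex 1.2 1.2 0.6
   vertex 0.8 0.2 1.0
   vertex 1.6 3.2 4.6
  endloop
 endfacet
 facet normal -0.600 0.738 -0.309
  outer loop
   vertex 1.2 1.2 0.6
   vertex 1.6 3.2 4.6
   vertex 4.6 3.8 0.2
  endloop
 endfacet
 facet normal -0.720 -0.446 0.532
  outer loop
   vertex 1.8 2.4 4.2
   vertex 1.6 3.2 4.6
   vertex 0.8 0.2 1.0
  endloop
 endfacet
 facet normal -0.255 -0.758 0.601
  outer loop
   vertex 1.8 2.4 4.2
   vertex 0.8 0.2 1.0
   vertex 4.2 0.8 3.2
  endloop
 endfacet
 facet normal 0.090 -0.427 0.900
  outer loop
   vertex 1.8 2.4 4.2
   vertex 4.2 0.8 3.2
   vertex 1.6 3.2 4.6
  endloop
 endfacet
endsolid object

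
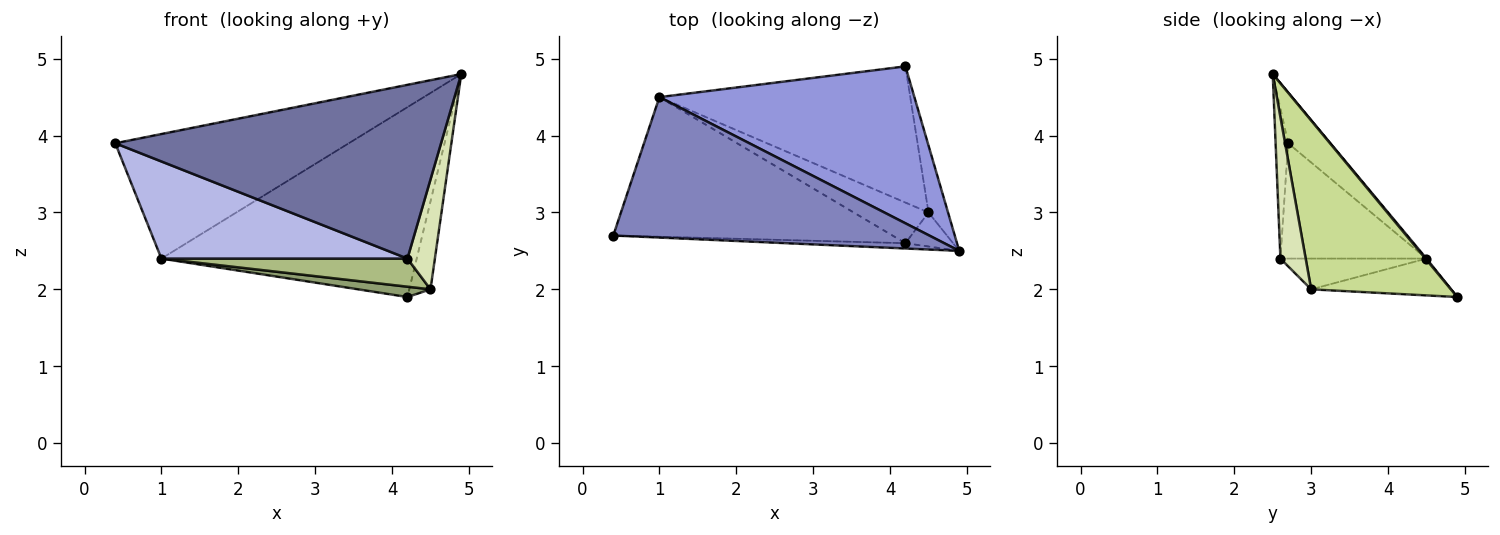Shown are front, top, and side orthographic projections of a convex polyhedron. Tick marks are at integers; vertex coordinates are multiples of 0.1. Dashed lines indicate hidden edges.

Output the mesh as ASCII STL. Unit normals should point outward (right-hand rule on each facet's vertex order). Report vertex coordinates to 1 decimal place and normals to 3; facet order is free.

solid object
 facet normal -0.038 -0.999 -0.030
  outer loop
   vertex 4.2 2.6 2.4
   vertex 4.9 2.5 4.8
   vertex 0.4 2.7 3.9
  endloop
 endfacet
 facet normal -0.119 0.659 0.743
  outer loop
   vertex 1.0 4.5 2.4
   vertex 0.4 2.7 3.9
   vertex 4.9 2.5 4.8
  endloop
 endfacet
 facet normal 0.003 0.771 0.637
  outer loop
   vertex 1.0 4.5 2.4
   vertex 4.9 2.5 4.8
   vertex 4.2 4.9 1.9
  endloop
 endfacet
 facet normal -0.321 -0.541 -0.777
  outer loop
   vertex 1.0 4.5 2.4
   vertex 4.2 2.6 2.4
   vertex 0.4 2.7 3.9
  endloop
 endfacet
 facet normal -0.145 -0.075 -0.987
  outer loop
   vertex 4.5 3.0 2.0
   vertex 1.0 4.5 2.4
   vertex 4.2 4.9 1.9
  endloop
 endfacet
 facet normal -0.320 -0.539 -0.779
  outer loop
   vertex 4.5 3.0 2.0
   vertex 4.2 2.6 2.4
   vertex 1.0 4.5 2.4
  endloop
 endfacet
 facet normal 0.982 0.149 -0.114
  outer loop
   vertex 4.5 3.0 2.0
   vertex 4.2 4.9 1.9
   vertex 4.9 2.5 4.8
  endloop
 endfacet
 facet normal 0.660 -0.717 -0.222
  outer loop
   vertex 4.5 3.0 2.0
   vertex 4.9 2.5 4.8
   vertex 4.2 2.6 2.4
  endloop
 endfacet
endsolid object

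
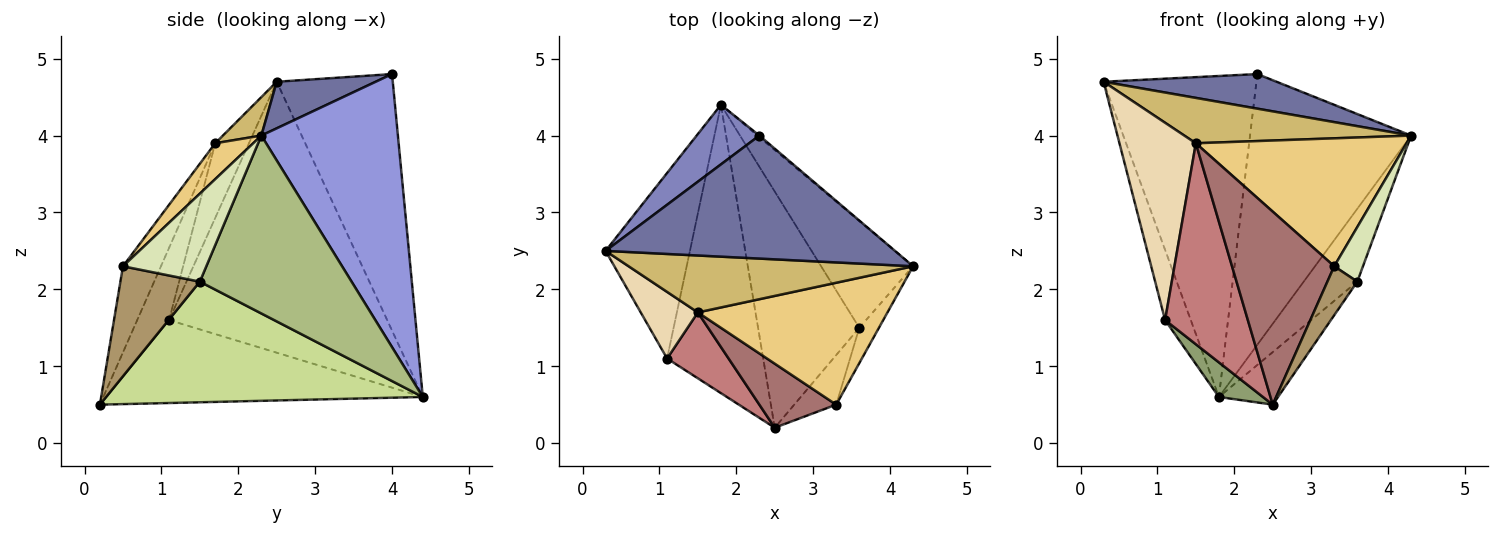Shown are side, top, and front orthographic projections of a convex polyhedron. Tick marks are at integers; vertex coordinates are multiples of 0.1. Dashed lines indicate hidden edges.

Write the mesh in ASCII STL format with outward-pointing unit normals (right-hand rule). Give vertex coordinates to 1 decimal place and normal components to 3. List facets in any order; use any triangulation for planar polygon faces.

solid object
 facet normal 0.153 -0.268 0.951
  outer loop
   vertex 2.3 4.0 4.8
   vertex 0.3 2.5 4.7
   vertex 4.3 2.3 4.0
  endloop
 endfacet
 facet normal -0.598 0.788 0.146
  outer loop
   vertex 2.3 4.0 4.8
   vertex 1.8 4.4 0.6
   vertex 0.3 2.5 4.7
  endloop
 endfacet
 facet normal 0.647 0.763 -0.004
  outer loop
   vertex 2.3 4.0 4.8
   vertex 4.3 2.3 4.0
   vertex 1.8 4.4 0.6
  endloop
 endfacet
 facet normal -0.949 0.112 -0.295
  outer loop
   vertex 1.1 1.1 1.6
   vertex 0.3 2.5 4.7
   vertex 1.8 4.4 0.6
  endloop
 endfacet
 facet normal -0.651 -0.090 -0.754
  outer loop
   vertex 1.1 1.1 1.6
   vertex 1.8 4.4 0.6
   vertex 2.5 0.2 0.5
  endloop
 endfacet
 facet normal 0.848 0.299 -0.438
  outer loop
   vertex 3.6 1.5 2.1
   vertex 1.8 4.4 0.6
   vertex 4.3 2.3 4.0
  endloop
 endfacet
 facet normal 0.758 0.142 -0.636
  outer loop
   vertex 3.6 1.5 2.1
   vertex 2.5 0.2 0.5
   vertex 1.8 4.4 0.6
  endloop
 endfacet
 facet normal 0.925 -0.319 -0.207
  outer loop
   vertex 3.6 1.5 2.1
   vertex 4.3 2.3 4.0
   vertex 3.3 0.5 2.3
  endloop
 endfacet
 facet normal 0.881 -0.332 -0.336
  outer loop
   vertex 3.6 1.5 2.1
   vertex 3.3 0.5 2.3
   vertex 2.5 0.2 0.5
  endloop
 endfacet
 facet normal 0.105 -0.620 0.778
  outer loop
   vertex 1.5 1.7 3.9
   vertex 4.3 2.3 4.0
   vertex 0.3 2.5 4.7
  endloop
 endfacet
 facet normal 0.129 -0.718 0.684
  outer loop
   vertex 1.5 1.7 3.9
   vertex 3.3 0.5 2.3
   vertex 4.3 2.3 4.0
  endloop
 endfacet
 facet normal -0.386 -0.874 0.295
  outer loop
   vertex 1.5 1.7 3.9
   vertex 0.3 2.5 4.7
   vertex 1.1 1.1 1.6
  endloop
 endfacet
 facet normal -0.333 -0.895 0.297
  outer loop
   vertex 1.5 1.7 3.9
   vertex 2.5 0.2 0.5
   vertex 3.3 0.5 2.3
  endloop
 endfacet
 facet normal -0.344 -0.892 0.293
  outer loop
   vertex 1.5 1.7 3.9
   vertex 1.1 1.1 1.6
   vertex 2.5 0.2 0.5
  endloop
 endfacet
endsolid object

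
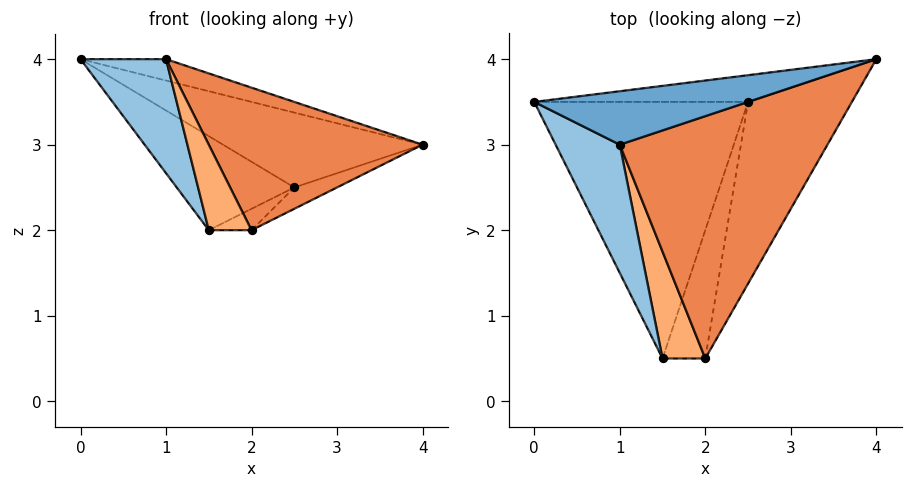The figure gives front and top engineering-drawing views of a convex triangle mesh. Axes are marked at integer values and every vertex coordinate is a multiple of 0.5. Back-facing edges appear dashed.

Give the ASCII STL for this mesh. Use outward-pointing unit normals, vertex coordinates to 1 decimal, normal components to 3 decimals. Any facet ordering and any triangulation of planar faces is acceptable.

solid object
 facet normal 0.183 0.365 0.913
  outer loop
   vertex 1.0 3.0 4.0
   vertex 4.0 4.0 3.0
   vertex 0.0 3.5 4.0
  endloop
 endfacet
 facet normal -0.315 -0.630 0.709
  outer loop
   vertex 1.0 3.0 4.0
   vertex 0.0 3.5 4.0
   vertex 1.5 0.5 2.0
  endloop
 endfacet
 facet normal -0.198 0.923 -0.330
  outer loop
   vertex 2.5 3.5 2.5
   vertex 0.0 3.5 4.0
   vertex 4.0 4.0 3.0
  endloop
 endfacet
 facet normal -0.491 0.300 -0.818
  outer loop
   vertex 2.5 3.5 2.5
   vertex 1.5 0.5 2.0
   vertex 0.0 3.5 4.0
  endloop
 endfacet
 facet normal 0.415 -0.461 0.784
  outer loop
   vertex 2.0 0.5 2.0
   vertex 4.0 4.0 3.0
   vertex 1.0 3.0 4.0
  endloop
 endfacet
 facet normal 0.000 -0.625 0.781
  outer loop
   vertex 2.0 0.5 2.0
   vertex 1.0 3.0 4.0
   vertex 1.5 0.5 2.0
  endloop
 endfacet
 facet normal 0.280 0.112 -0.953
  outer loop
   vertex 2.0 0.5 2.0
   vertex 2.5 3.5 2.5
   vertex 4.0 4.0 3.0
  endloop
 endfacet
 facet normal 0.000 0.164 -0.986
  outer loop
   vertex 2.0 0.5 2.0
   vertex 1.5 0.5 2.0
   vertex 2.5 3.5 2.5
  endloop
 endfacet
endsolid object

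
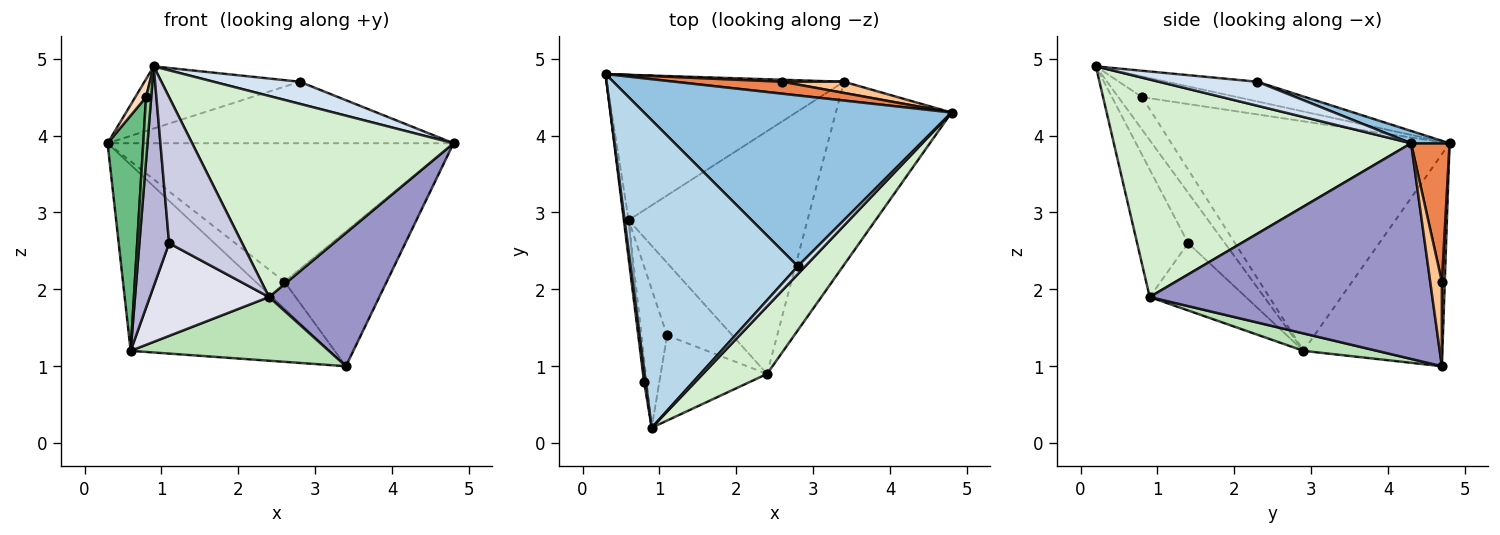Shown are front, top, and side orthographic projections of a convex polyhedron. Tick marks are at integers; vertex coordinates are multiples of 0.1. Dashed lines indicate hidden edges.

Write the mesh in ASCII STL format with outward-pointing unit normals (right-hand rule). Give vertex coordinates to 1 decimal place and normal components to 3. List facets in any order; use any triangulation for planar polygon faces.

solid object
 facet normal -0.482 0.690 -0.539
  outer loop
   vertex 0.6 2.9 1.2
   vertex 0.3 4.8 3.9
   vertex 3.4 4.7 1.0
  endloop
 endfacet
 facet normal 0.038 0.338 0.940
  outer loop
   vertex 2.8 2.3 4.7
   vertex 4.8 4.3 3.9
   vertex 0.3 4.8 3.9
  endloop
 endfacet
 facet normal -0.115 0.197 0.974
  outer loop
   vertex 2.8 2.3 4.7
   vertex 0.3 4.8 3.9
   vertex 0.9 0.2 4.9
  endloop
 endfacet
 facet normal 0.733 -0.641 0.229
  outer loop
   vertex 2.8 2.3 4.7
   vertex 0.9 0.2 4.9
   vertex 4.8 4.3 3.9
  endloop
 endfacet
 facet normal 0.110 0.990 0.086
  outer loop
   vertex 2.6 4.7 2.1
   vertex 0.3 4.8 3.9
   vertex 4.8 4.3 3.9
  endloop
 endfacet
 facet normal 0.100 0.992 0.073
  outer loop
   vertex 2.6 4.7 2.1
   vertex 3.4 4.7 1.0
   vertex 0.3 4.8 3.9
  endloop
 endfacet
 facet normal 0.113 0.990 0.082
  outer loop
   vertex 2.6 4.7 2.1
   vertex 4.8 4.3 3.9
   vertex 3.4 4.7 1.0
  endloop
 endfacet
 facet normal -0.991 -0.112 0.080
  outer loop
   vertex 0.8 0.8 4.5
   vertex 0.9 0.2 4.9
   vertex 0.3 4.8 3.9
  endloop
 endfacet
 facet normal -0.992 -0.127 -0.021
  outer loop
   vertex 0.8 0.8 4.5
   vertex 0.3 4.8 3.9
   vertex 0.6 2.9 1.2
  endloop
 endfacet
 facet normal -0.974 -0.214 -0.077
  outer loop
   vertex 0.8 0.8 4.5
   vertex 0.6 2.9 1.2
   vertex 0.9 0.2 4.9
  endloop
 endfacet
 facet normal 0.094 -0.253 -0.963
  outer loop
   vertex 2.4 0.9 1.9
   vertex 0.6 2.9 1.2
   vertex 3.4 4.7 1.0
  endloop
 endfacet
 facet normal 0.733 -0.645 0.216
  outer loop
   vertex 2.4 0.9 1.9
   vertex 4.8 4.3 3.9
   vertex 0.9 0.2 4.9
  endloop
 endfacet
 facet normal 0.833 -0.325 -0.447
  outer loop
   vertex 2.4 0.9 1.9
   vertex 3.4 4.7 1.0
   vertex 4.8 4.3 3.9
  endloop
 endfacet
 facet normal -0.723 -0.584 -0.368
  outer loop
   vertex 1.1 1.4 2.6
   vertex 0.9 0.2 4.9
   vertex 0.6 2.9 1.2
  endloop
 endfacet
 facet normal -0.517 -0.740 -0.431
  outer loop
   vertex 1.1 1.4 2.6
   vertex 2.4 0.9 1.9
   vertex 0.9 0.2 4.9
  endloop
 endfacet
 facet normal -0.536 -0.665 -0.521
  outer loop
   vertex 1.1 1.4 2.6
   vertex 0.6 2.9 1.2
   vertex 2.4 0.9 1.9
  endloop
 endfacet
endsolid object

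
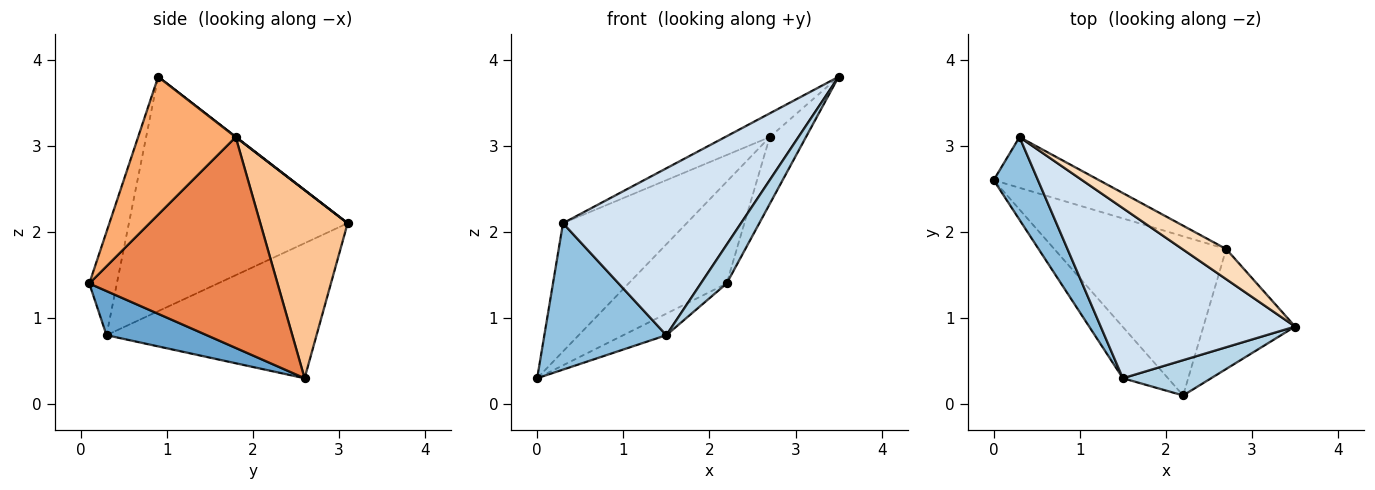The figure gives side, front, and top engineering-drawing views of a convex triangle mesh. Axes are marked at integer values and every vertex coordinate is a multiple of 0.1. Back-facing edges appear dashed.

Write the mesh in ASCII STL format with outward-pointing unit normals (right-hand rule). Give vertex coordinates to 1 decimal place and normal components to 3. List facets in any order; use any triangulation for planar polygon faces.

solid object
 facet normal 0.669 0.288 -0.685
  outer loop
   vertex 1.5 0.3 0.8
   vertex 0.0 2.6 0.3
   vertex 2.2 0.1 1.4
  endloop
 endfacet
 facet normal -0.832 -0.483 0.273
  outer loop
   vertex 1.5 0.3 0.8
   vertex 0.3 3.1 2.1
   vertex 0.0 2.6 0.3
  endloop
 endfacet
 facet normal -0.619 -0.580 0.529
  outer loop
   vertex 1.5 0.3 0.8
   vertex 2.2 0.1 1.4
   vertex 3.5 0.9 3.8
  endloop
 endfacet
 facet normal -0.652 -0.531 0.541
  outer loop
   vertex 1.5 0.3 0.8
   vertex 3.5 0.9 3.8
   vertex 0.3 3.1 2.1
  endloop
 endfacet
 facet normal 0.719 0.375 -0.586
  outer loop
   vertex 2.7 1.8 3.1
   vertex 2.2 0.1 1.4
   vertex 0.0 2.6 0.3
  endloop
 endfacet
 facet normal 0.795 0.295 -0.529
  outer loop
   vertex 2.7 1.8 3.1
   vertex 3.5 0.9 3.8
   vertex 2.2 0.1 1.4
  endloop
 endfacet
 facet normal 0.549 0.777 -0.307
  outer loop
   vertex 2.7 1.8 3.1
   vertex 0.0 2.6 0.3
   vertex 0.3 3.1 2.1
  endloop
 endfacet
 facet normal 0.007 0.618 0.786
  outer loop
   vertex 2.7 1.8 3.1
   vertex 0.3 3.1 2.1
   vertex 3.5 0.9 3.8
  endloop
 endfacet
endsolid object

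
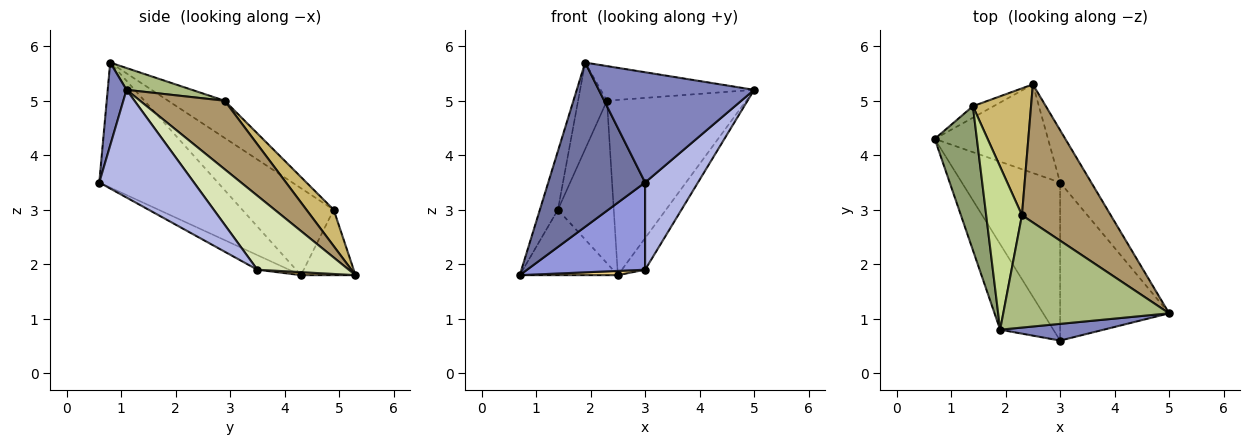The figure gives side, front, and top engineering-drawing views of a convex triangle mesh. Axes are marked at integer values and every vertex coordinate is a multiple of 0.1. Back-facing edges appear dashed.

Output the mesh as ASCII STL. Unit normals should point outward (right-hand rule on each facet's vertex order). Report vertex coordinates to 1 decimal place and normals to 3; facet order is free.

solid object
 facet normal -0.735 -0.601 -0.313
  outer loop
   vertex 3.0 0.6 3.5
   vertex 1.9 0.8 5.7
   vertex 0.7 4.3 1.8
  endloop
 endfacet
 facet normal 0.119 -0.982 0.149
  outer loop
   vertex 3.0 0.6 3.5
   vertex 5.0 1.1 5.2
   vertex 1.9 0.8 5.7
  endloop
 endfacet
 facet normal -0.129 -0.479 -0.868
  outer loop
   vertex 3.0 3.5 1.9
   vertex 3.0 0.6 3.5
   vertex 0.7 4.3 1.8
  endloop
 endfacet
 facet normal 0.654 -0.365 -0.662
  outer loop
   vertex 3.0 3.5 1.9
   vertex 5.0 1.1 5.2
   vertex 3.0 0.6 3.5
  endloop
 endfacet
 facet normal -0.886 0.175 0.429
  outer loop
   vertex 1.4 4.9 3.0
   vertex 0.7 4.3 1.8
   vertex 1.9 0.8 5.7
  endloop
 endfacet
 facet normal 0.125 0.292 0.948
  outer loop
   vertex 2.3 2.9 5.0
   vertex 1.9 0.8 5.7
   vertex 5.0 1.1 5.2
  endloop
 endfacet
 facet normal -0.677 0.346 0.650
  outer loop
   vertex 2.3 2.9 5.0
   vertex 1.4 4.9 3.0
   vertex 1.9 0.8 5.7
  endloop
 endfacet
 facet normal 0.897 0.228 -0.378
  outer loop
   vertex 2.5 5.3 1.8
   vertex 5.0 1.1 5.2
   vertex 3.0 3.5 1.9
  endloop
 endfacet
 facet normal 0.431 0.709 0.558
  outer loop
   vertex 2.5 5.3 1.8
   vertex 2.3 2.9 5.0
   vertex 5.0 1.1 5.2
  endloop
 endfacet
 facet normal 0.359 0.736 0.574
  outer loop
   vertex 2.5 5.3 1.8
   vertex 1.4 4.9 3.0
   vertex 2.3 2.9 5.0
  endloop
 endfacet
 facet normal 0.027 -0.048 -0.998
  outer loop
   vertex 2.5 5.3 1.8
   vertex 3.0 3.5 1.9
   vertex 0.7 4.3 1.8
  endloop
 endfacet
 facet normal -0.480 0.864 -0.152
  outer loop
   vertex 2.5 5.3 1.8
   vertex 0.7 4.3 1.8
   vertex 1.4 4.9 3.0
  endloop
 endfacet
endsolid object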